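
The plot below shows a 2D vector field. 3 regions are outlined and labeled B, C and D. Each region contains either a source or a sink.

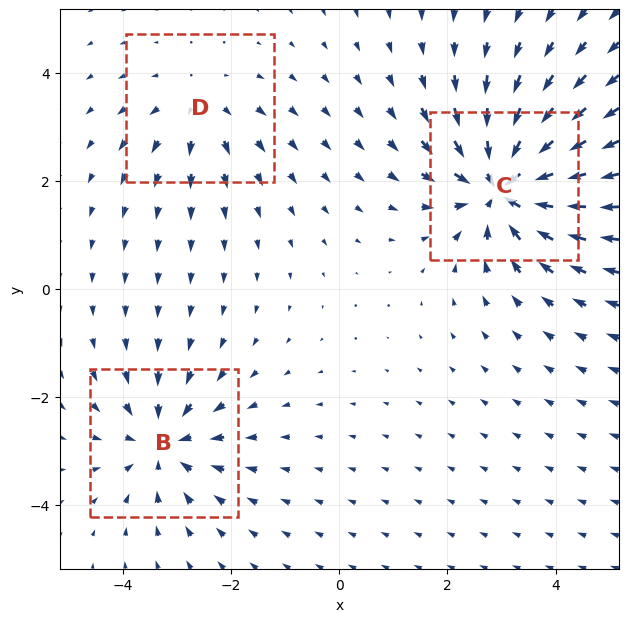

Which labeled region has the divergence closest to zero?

Divergence at each region's feature centre — B: about -3, C: about -5, D: about +2. Region D is closest to zero.

D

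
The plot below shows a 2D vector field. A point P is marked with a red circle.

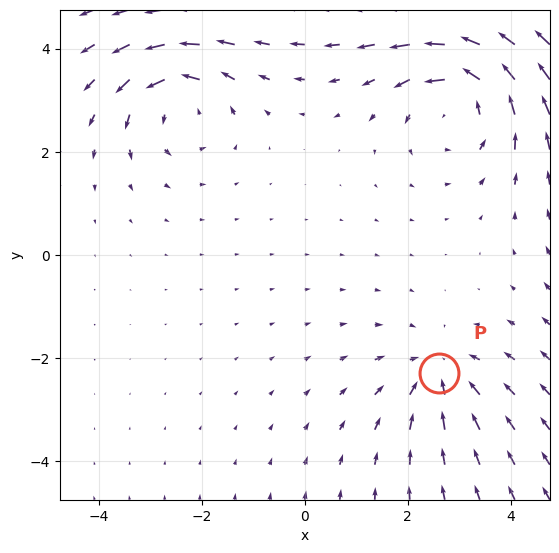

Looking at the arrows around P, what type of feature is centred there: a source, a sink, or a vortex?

sink

At P (2.6, -2.3) the arrows converge inward. Divergence about -3, curl ≈0 — negative divergence with near-zero curl is a sink.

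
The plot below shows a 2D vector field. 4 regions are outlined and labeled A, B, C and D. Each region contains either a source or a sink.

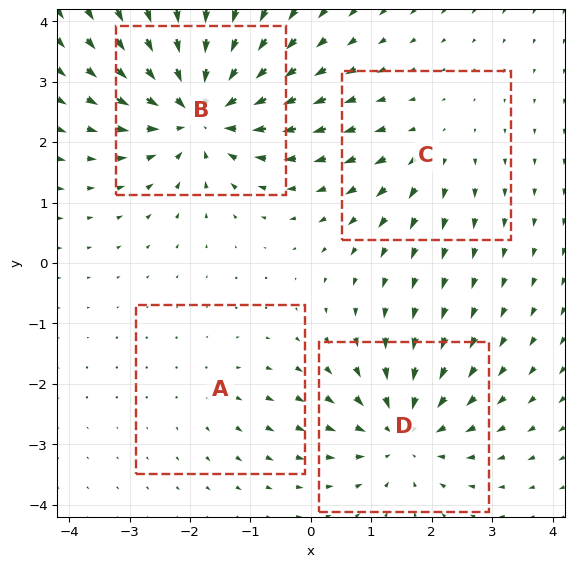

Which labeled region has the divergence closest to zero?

A

Divergence at each region's feature centre — A: about +2, B: about -7, C: about +3, D: about -5. Region A is closest to zero.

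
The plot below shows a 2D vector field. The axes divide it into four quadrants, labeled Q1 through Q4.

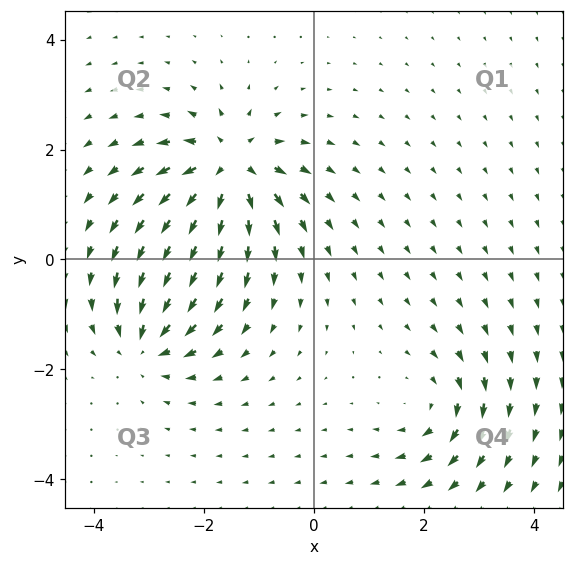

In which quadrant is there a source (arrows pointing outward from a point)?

The source sits at approximately (-1.5, 1.7), which lies in quadrant Q2. The divergence there is about +6, positive as expected for a source.

Q2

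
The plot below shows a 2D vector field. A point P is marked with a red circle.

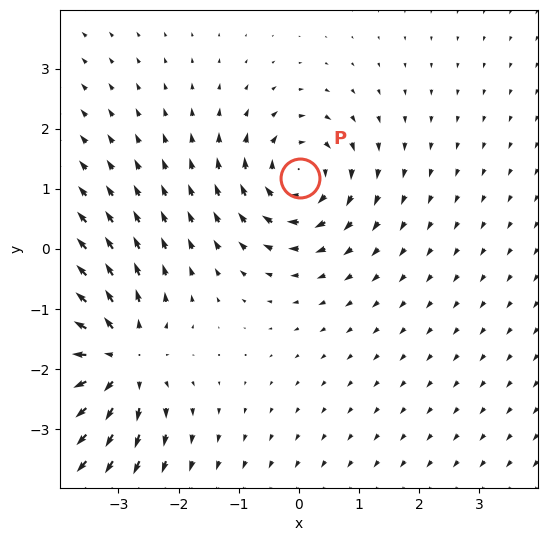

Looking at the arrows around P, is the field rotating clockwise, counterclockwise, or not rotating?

Near P at (0.0, 1.2) the arrows circulate clockwise. The curl (z-component) there is about -4; negative curl means clockwise rotation.

clockwise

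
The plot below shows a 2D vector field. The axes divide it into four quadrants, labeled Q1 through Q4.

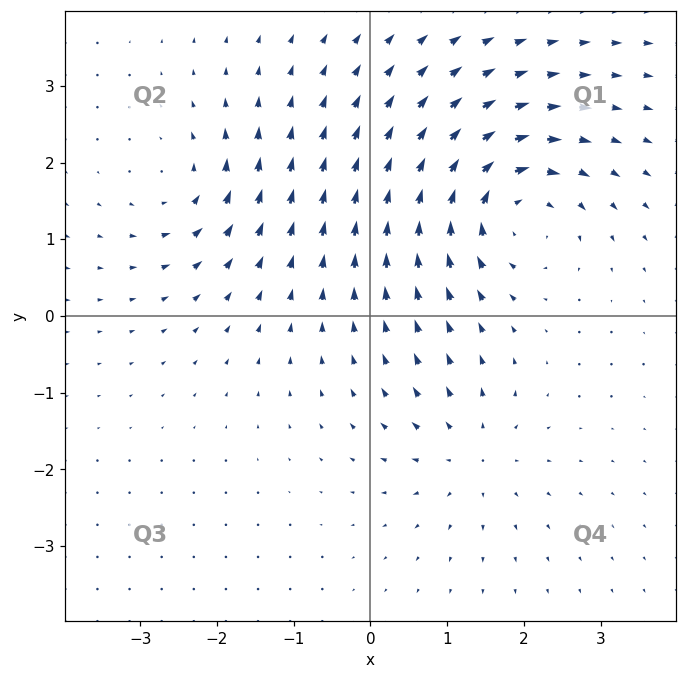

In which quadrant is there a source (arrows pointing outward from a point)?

Q4

The source sits at approximately (1.3, -1.8), which lies in quadrant Q4. The divergence there is about +4, positive as expected for a source.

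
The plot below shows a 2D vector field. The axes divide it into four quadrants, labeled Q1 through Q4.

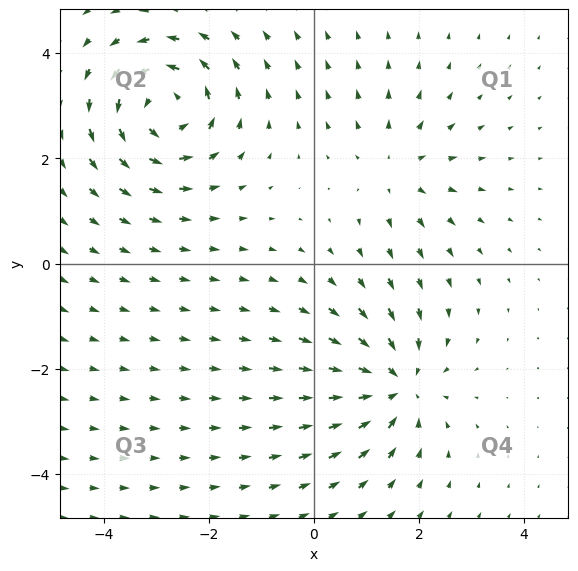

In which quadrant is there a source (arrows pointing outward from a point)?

Q1

The source sits at approximately (1.6, 1.8), which lies in quadrant Q1. The divergence there is about +3, positive as expected for a source.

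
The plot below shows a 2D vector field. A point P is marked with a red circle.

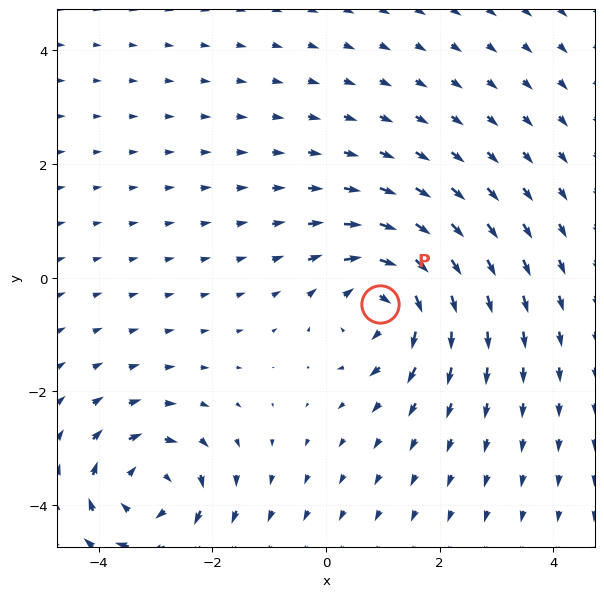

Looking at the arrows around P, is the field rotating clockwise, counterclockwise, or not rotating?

Near P at (0.9, -0.5) the arrows circulate clockwise. The curl (z-component) there is about -6; negative curl means clockwise rotation.

clockwise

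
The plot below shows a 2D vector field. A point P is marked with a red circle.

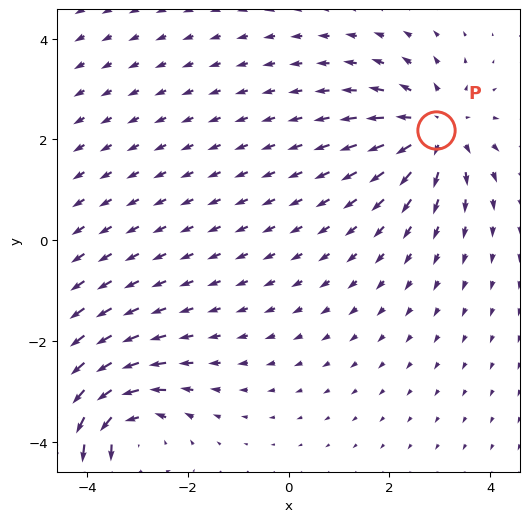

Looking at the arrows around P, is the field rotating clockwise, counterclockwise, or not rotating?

not rotating

Near P at (2.9, 2.2) the arrows show no circulation. The curl there is ≈0.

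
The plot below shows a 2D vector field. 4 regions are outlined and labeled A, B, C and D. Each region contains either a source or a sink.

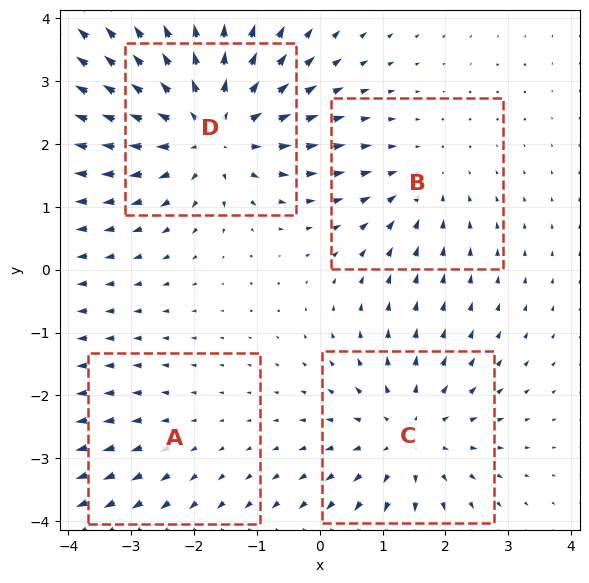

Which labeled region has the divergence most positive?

D

Divergence at each region's feature centre — A: about +2, B: about -3, C: about +4, D: about +6. Region D is most positive.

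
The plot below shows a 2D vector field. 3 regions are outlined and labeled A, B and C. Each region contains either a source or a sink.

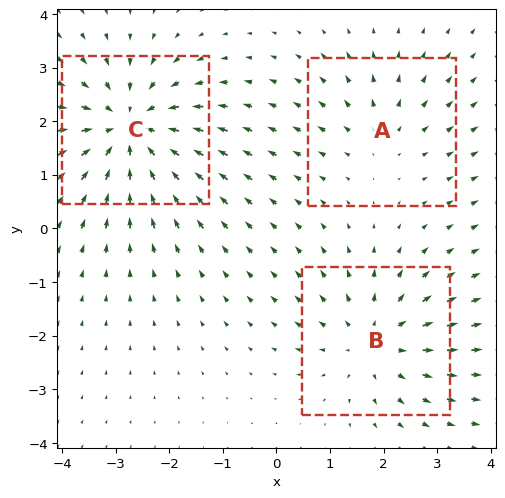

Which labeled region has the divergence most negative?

Divergence at each region's feature centre — A: about +2, B: about +3, C: about -5. Region C is most negative.

C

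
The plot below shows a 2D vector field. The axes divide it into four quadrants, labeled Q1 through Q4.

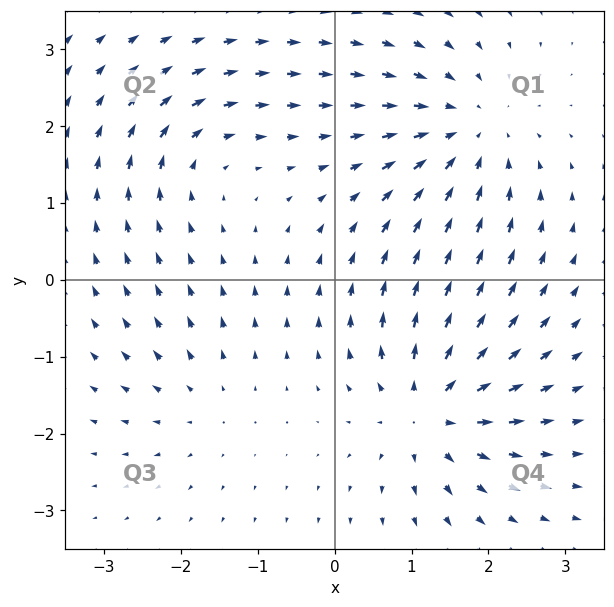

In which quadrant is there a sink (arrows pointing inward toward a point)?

Q1

The sink sits at approximately (1.7, 1.9), which lies in quadrant Q1. The divergence there is about -4, negative as expected for a sink.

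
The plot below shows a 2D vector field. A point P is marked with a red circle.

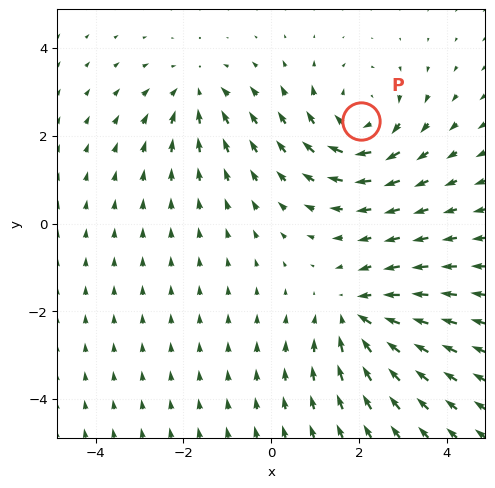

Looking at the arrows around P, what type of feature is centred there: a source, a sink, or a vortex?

At P (2.0, 2.3) the arrows circulate clockwise. Divergence ≈0, curl about -4 — near-zero divergence with nonzero curl is a vortex.

vortex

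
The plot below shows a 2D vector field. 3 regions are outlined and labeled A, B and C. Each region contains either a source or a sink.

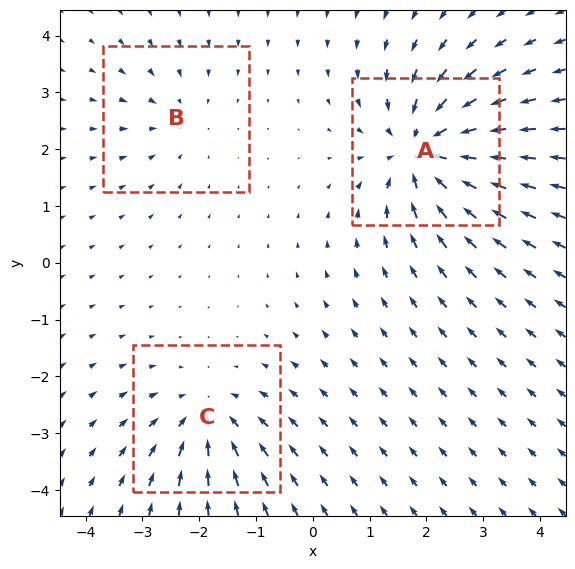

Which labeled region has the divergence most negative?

Divergence at each region's feature centre — A: about -6, B: about -2, C: about -4. Region A is most negative.

A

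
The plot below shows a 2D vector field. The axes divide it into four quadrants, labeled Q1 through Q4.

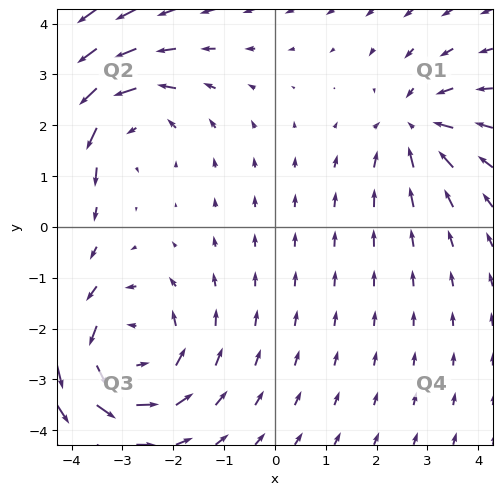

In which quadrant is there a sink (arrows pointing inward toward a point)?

The sink sits at approximately (2.8, 2.0), which lies in quadrant Q1. The divergence there is about -4, negative as expected for a sink.

Q1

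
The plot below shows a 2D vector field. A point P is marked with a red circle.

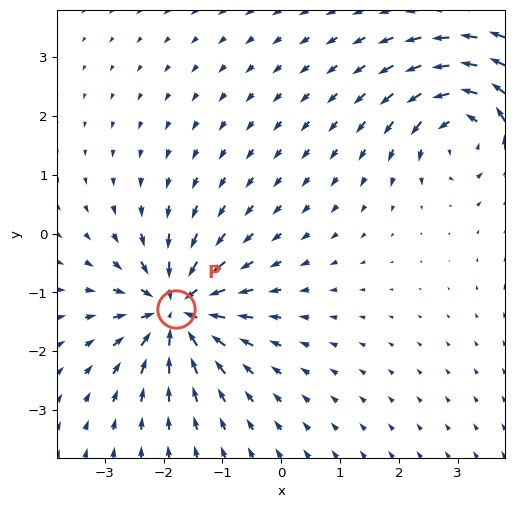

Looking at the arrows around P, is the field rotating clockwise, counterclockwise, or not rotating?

Near P at (-1.8, -1.3) the arrows show no circulation. The curl there is ≈0.

not rotating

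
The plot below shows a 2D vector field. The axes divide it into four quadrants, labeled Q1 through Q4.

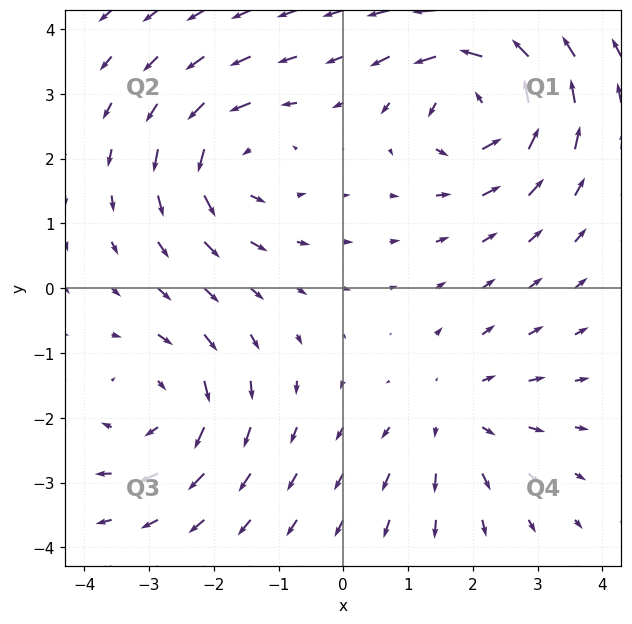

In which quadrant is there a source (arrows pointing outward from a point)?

Q4

The source sits at approximately (1.7, -2.0), which lies in quadrant Q4. The divergence there is about +2, positive as expected for a source.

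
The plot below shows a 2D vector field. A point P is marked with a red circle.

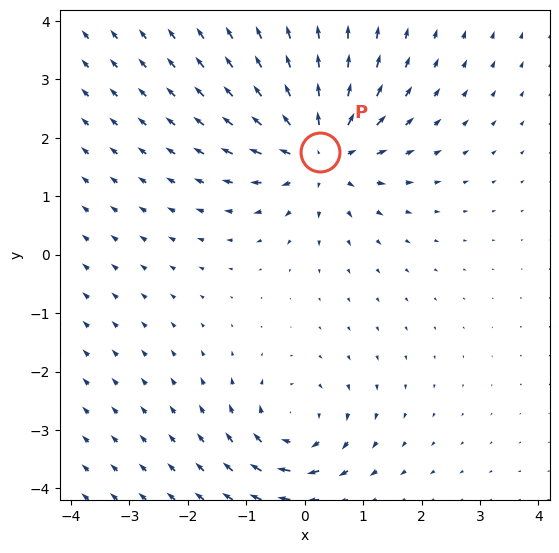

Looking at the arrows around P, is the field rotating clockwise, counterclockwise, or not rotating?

not rotating

Near P at (0.3, 1.8) the arrows show no circulation. The curl there is ≈0.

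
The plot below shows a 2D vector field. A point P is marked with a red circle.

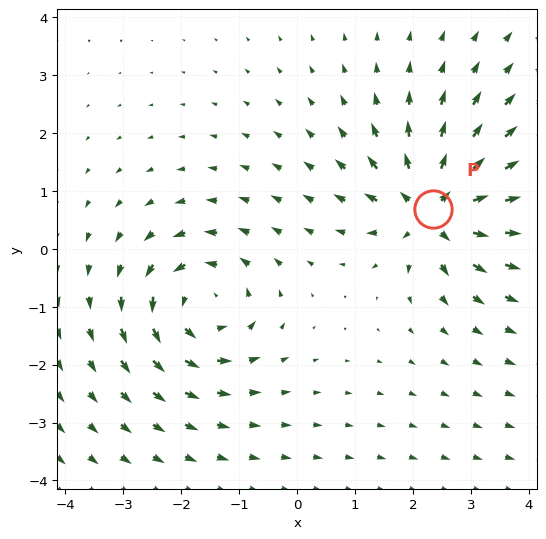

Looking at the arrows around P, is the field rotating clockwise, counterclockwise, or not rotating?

Near P at (2.3, 0.7) the arrows show no circulation. The curl there is ≈0.

not rotating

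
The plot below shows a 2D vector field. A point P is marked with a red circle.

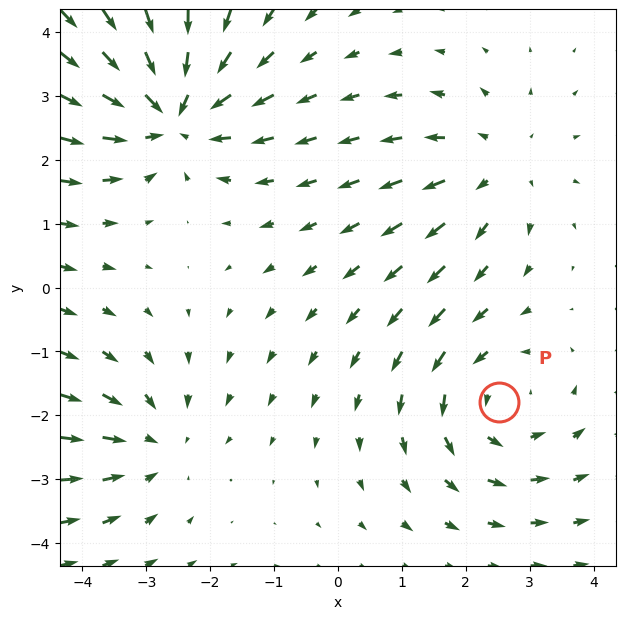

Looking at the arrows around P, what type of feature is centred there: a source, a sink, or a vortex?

vortex

At P (2.5, -1.8) the arrows circulate counterclockwise. Divergence ≈0, curl about +3 — near-zero divergence with nonzero curl is a vortex.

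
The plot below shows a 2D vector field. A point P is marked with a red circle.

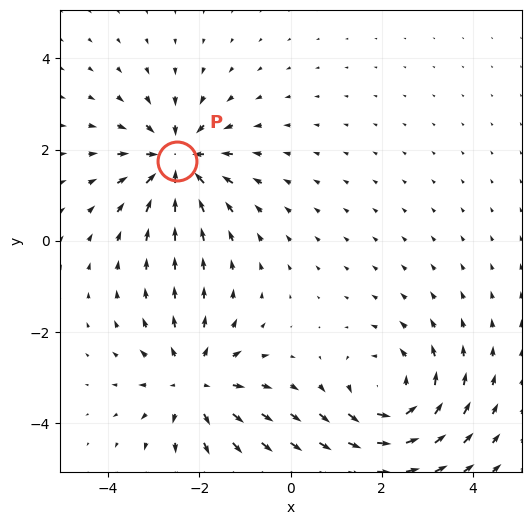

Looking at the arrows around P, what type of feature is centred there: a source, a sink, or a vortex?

sink

At P (-2.5, 1.8) the arrows converge inward. Divergence about -6, curl ≈0 — negative divergence with near-zero curl is a sink.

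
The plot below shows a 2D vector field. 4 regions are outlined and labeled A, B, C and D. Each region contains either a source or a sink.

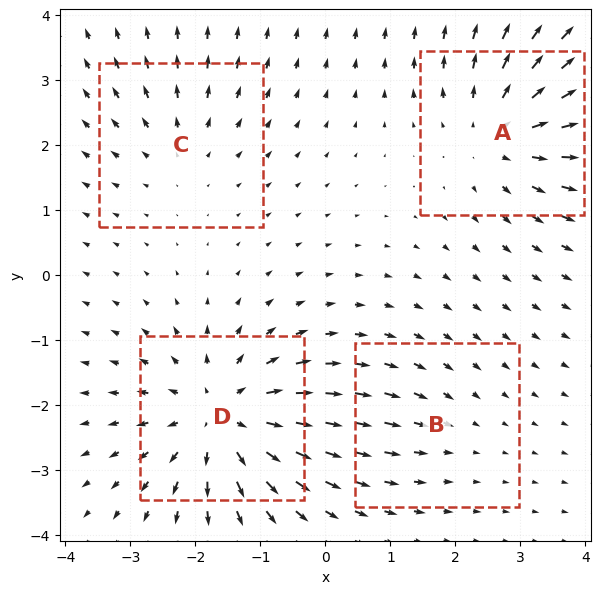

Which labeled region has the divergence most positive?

D

Divergence at each region's feature centre — A: about +5, B: about -2, C: about +3, D: about +6. Region D is most positive.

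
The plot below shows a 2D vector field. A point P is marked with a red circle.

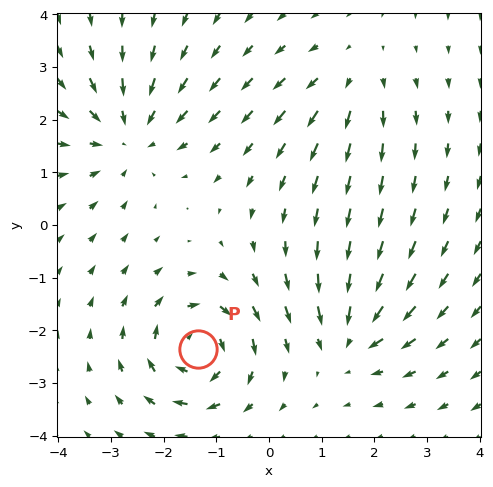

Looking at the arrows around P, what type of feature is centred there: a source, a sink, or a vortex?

At P (-1.4, -2.4) the arrows circulate clockwise. Divergence ≈0, curl about -6 — near-zero divergence with nonzero curl is a vortex.

vortex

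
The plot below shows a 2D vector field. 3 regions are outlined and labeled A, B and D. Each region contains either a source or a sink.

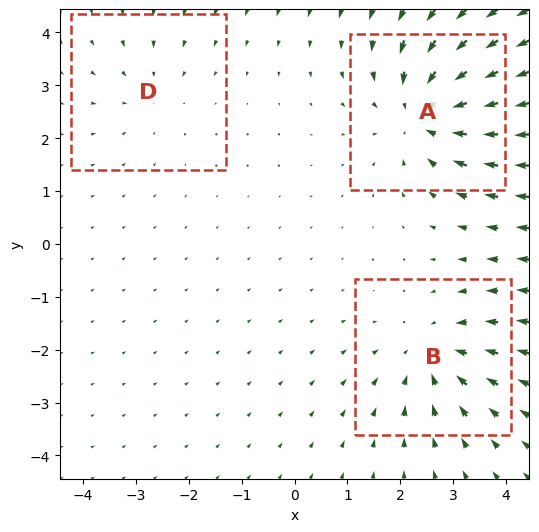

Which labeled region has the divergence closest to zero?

D

Divergence at each region's feature centre — A: about -4, B: about -3, D: about -2. Region D is closest to zero.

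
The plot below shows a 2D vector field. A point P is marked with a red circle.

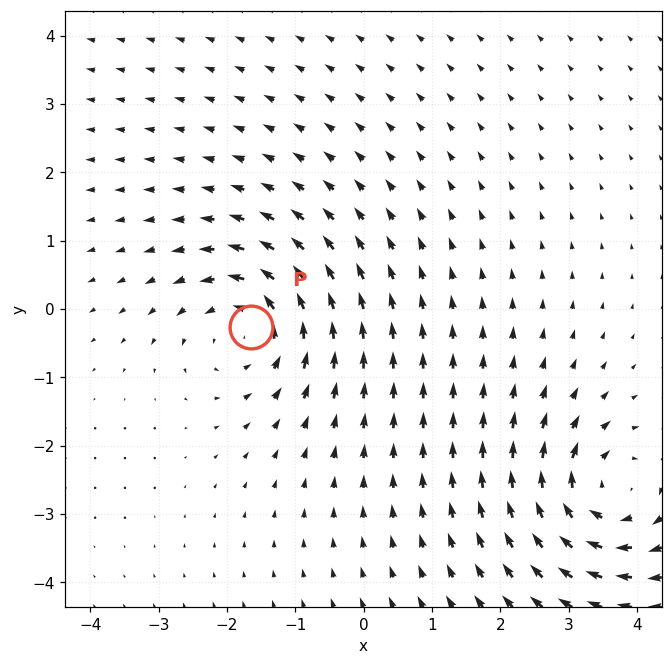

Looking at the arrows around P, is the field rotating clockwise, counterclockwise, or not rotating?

counterclockwise

Near P at (-1.6, -0.3) the arrows circulate counterclockwise. The curl (z-component) there is about +3; positive curl means counterclockwise rotation.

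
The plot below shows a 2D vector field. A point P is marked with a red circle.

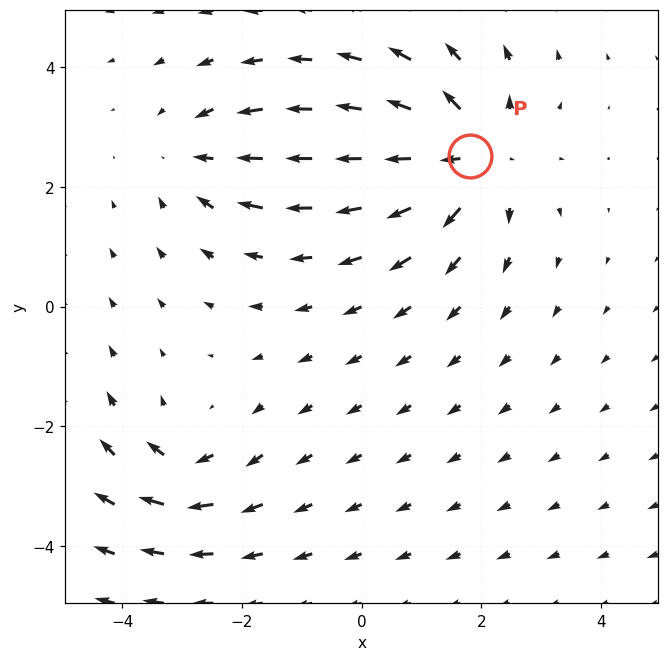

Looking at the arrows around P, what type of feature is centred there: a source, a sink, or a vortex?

source

At P (1.8, 2.5) the arrows spread outward. Divergence about +4, curl ≈0 — positive divergence with near-zero curl is a source.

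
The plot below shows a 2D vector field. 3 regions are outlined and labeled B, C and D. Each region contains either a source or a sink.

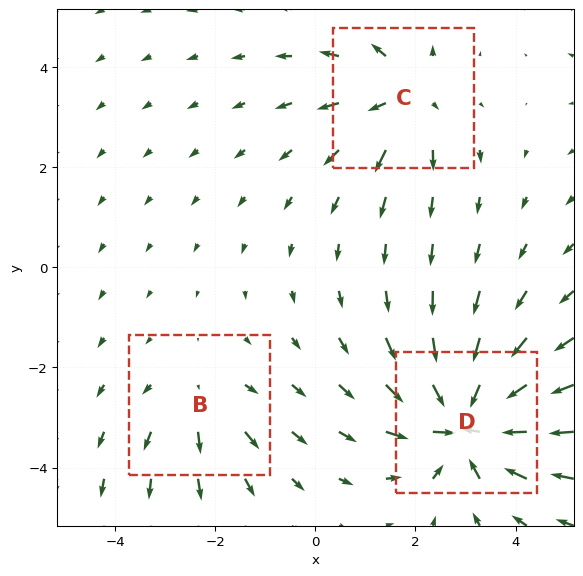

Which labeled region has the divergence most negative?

Divergence at each region's feature centre — B: about +2, C: about +3, D: about -5. Region D is most negative.

D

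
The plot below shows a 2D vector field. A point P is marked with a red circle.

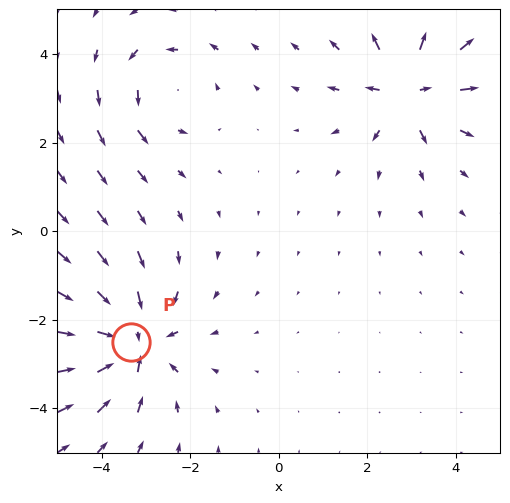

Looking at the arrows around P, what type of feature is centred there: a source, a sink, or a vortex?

sink

At P (-3.3, -2.5) the arrows converge inward. Divergence about -4, curl ≈0 — negative divergence with near-zero curl is a sink.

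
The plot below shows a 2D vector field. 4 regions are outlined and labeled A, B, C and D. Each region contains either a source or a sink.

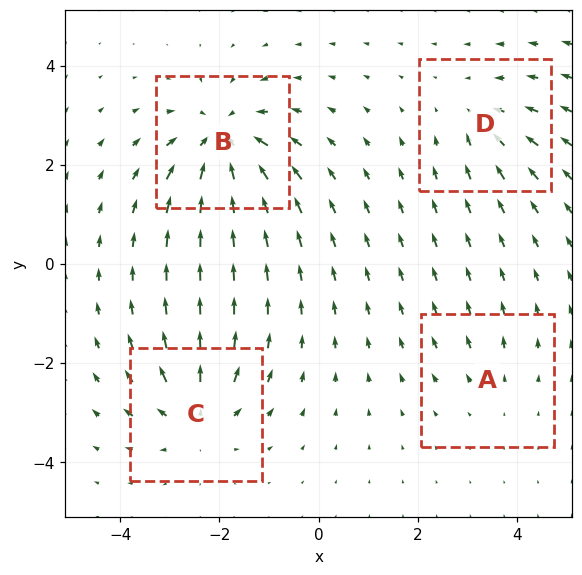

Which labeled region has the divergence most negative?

Divergence at each region's feature centre — A: about +2, B: about -7, C: about +5, D: about -4. Region B is most negative.

B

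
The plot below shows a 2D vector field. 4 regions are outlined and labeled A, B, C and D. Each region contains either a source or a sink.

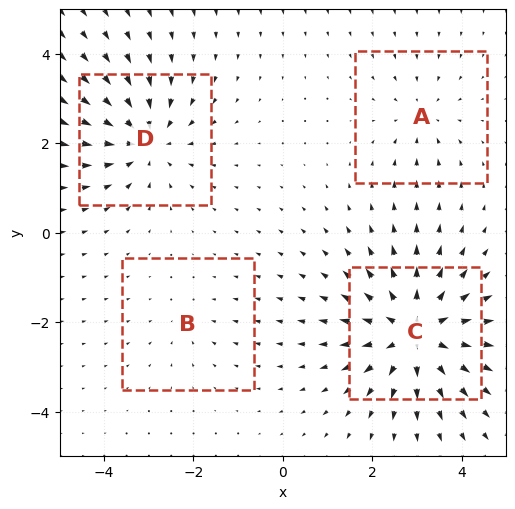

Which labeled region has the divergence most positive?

C

Divergence at each region's feature centre — A: about -3, B: about -2, C: about +7, D: about -5. Region C is most positive.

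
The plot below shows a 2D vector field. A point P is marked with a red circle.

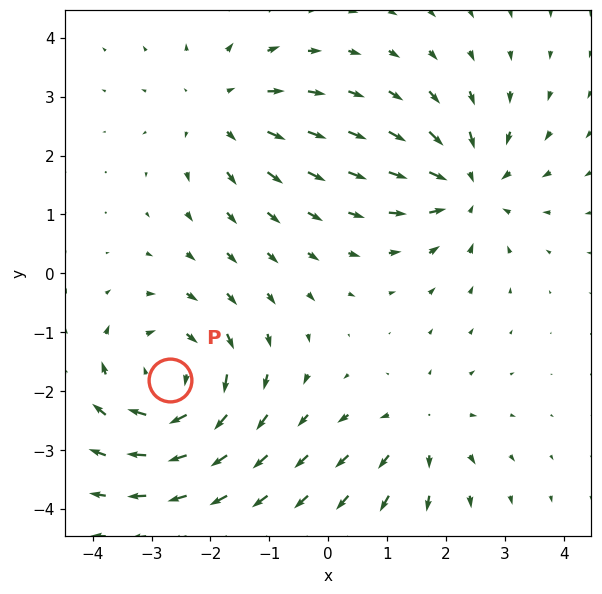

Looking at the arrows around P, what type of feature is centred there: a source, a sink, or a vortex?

vortex

At P (-2.7, -1.8) the arrows circulate clockwise. Divergence ≈0, curl about -5 — near-zero divergence with nonzero curl is a vortex.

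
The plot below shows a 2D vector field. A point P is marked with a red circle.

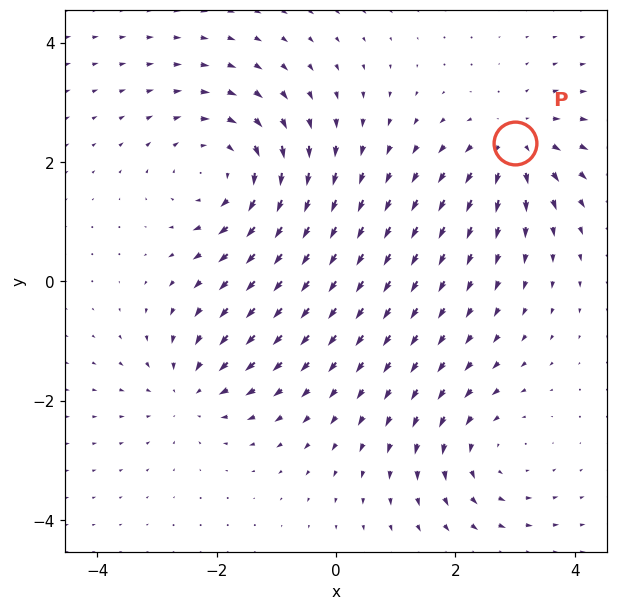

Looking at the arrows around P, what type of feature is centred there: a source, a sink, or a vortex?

source

At P (3.0, 2.3) the arrows spread outward. Divergence about +4, curl ≈0 — positive divergence with near-zero curl is a source.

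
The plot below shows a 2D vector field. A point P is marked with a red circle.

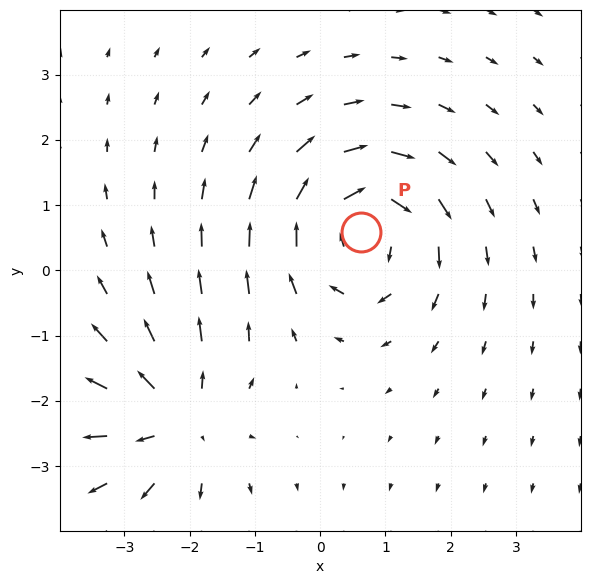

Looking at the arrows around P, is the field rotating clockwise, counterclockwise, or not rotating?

clockwise

Near P at (0.6, 0.6) the arrows circulate clockwise. The curl (z-component) there is about -5; negative curl means clockwise rotation.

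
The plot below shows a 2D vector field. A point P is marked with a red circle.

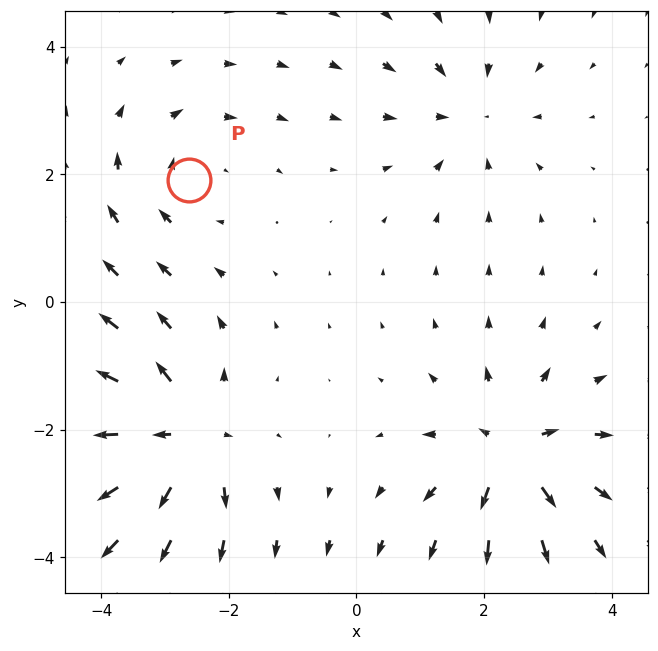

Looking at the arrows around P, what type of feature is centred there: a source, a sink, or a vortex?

At P (-2.6, 1.9) the arrows circulate clockwise. Divergence ≈0, curl about -3 — near-zero divergence with nonzero curl is a vortex.

vortex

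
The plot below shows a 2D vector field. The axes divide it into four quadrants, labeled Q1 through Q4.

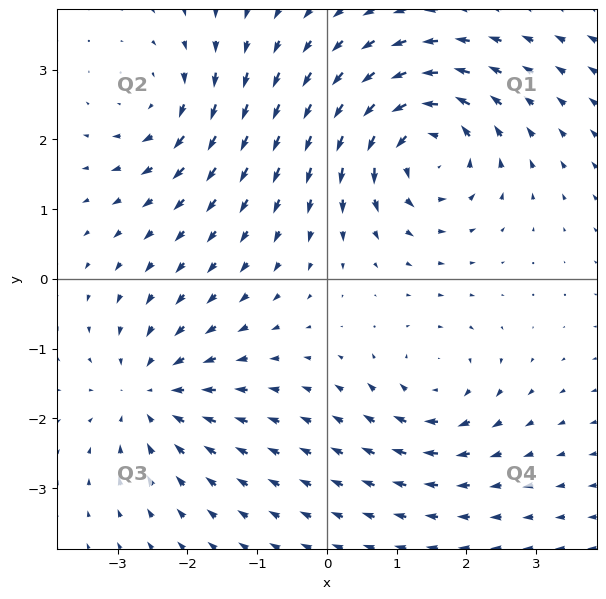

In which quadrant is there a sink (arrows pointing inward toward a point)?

The sink sits at approximately (-2.5, -1.6), which lies in quadrant Q3. The divergence there is about -4, negative as expected for a sink.

Q3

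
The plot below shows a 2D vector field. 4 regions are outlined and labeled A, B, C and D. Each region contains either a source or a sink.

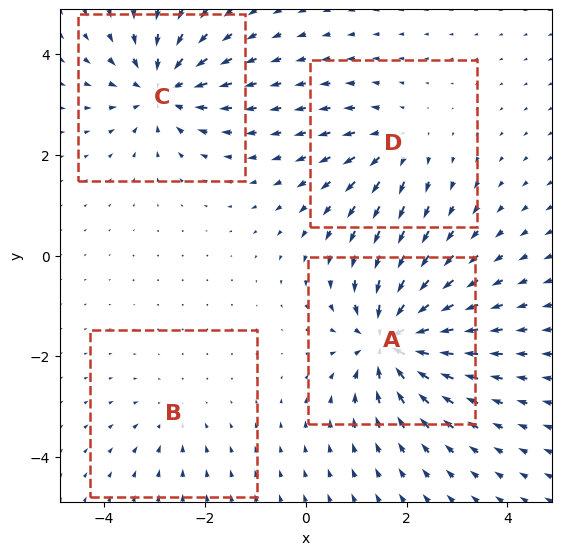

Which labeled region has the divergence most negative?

Divergence at each region's feature centre — A: about -8, B: about -2, C: about -6, D: about +4. Region A is most negative.

A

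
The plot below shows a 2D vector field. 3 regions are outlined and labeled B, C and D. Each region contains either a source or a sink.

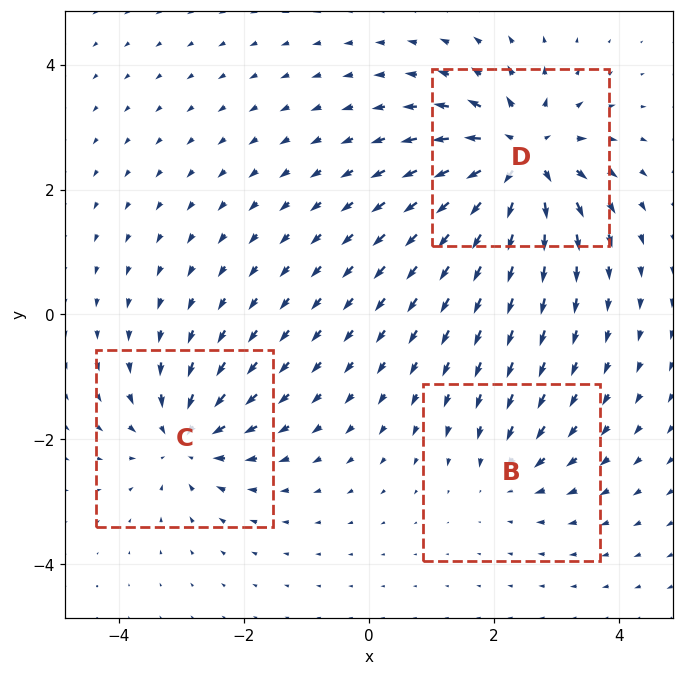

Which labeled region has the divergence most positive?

Divergence at each region's feature centre — B: about -2, C: about -4, D: about +6. Region D is most positive.

D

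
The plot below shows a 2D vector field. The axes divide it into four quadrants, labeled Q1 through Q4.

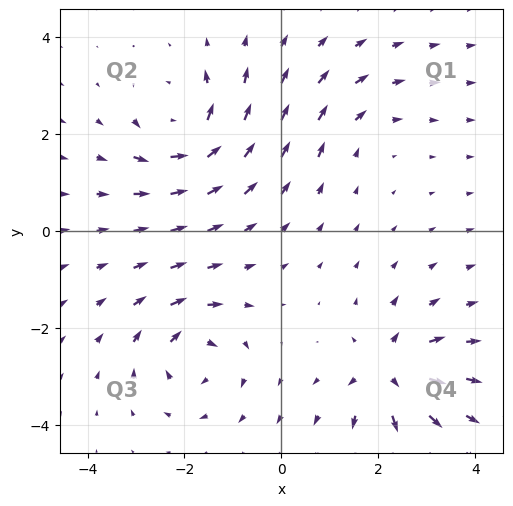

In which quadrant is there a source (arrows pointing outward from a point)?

Q4

The source sits at approximately (2.2, -2.9), which lies in quadrant Q4. The divergence there is about +6, positive as expected for a source.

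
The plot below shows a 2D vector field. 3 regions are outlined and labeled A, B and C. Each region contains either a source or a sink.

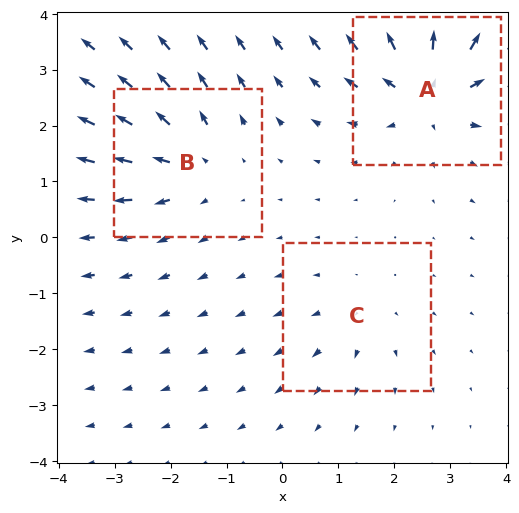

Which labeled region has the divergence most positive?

Divergence at each region's feature centre — A: about +5, B: about +3, C: about +2. Region A is most positive.

A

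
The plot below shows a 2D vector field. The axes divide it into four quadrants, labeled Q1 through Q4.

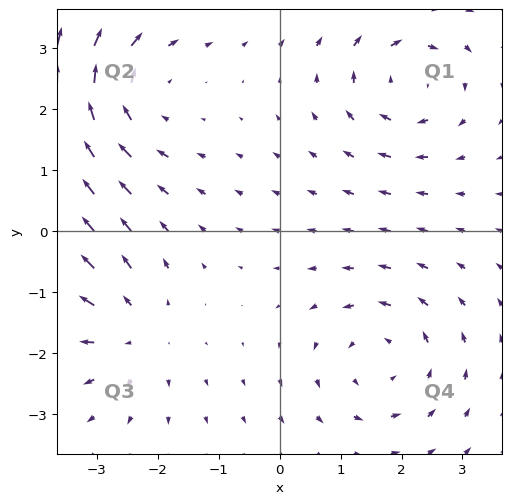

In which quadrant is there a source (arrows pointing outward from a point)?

Q3

The source sits at approximately (-2.4, -1.6), which lies in quadrant Q3. The divergence there is about +4, positive as expected for a source.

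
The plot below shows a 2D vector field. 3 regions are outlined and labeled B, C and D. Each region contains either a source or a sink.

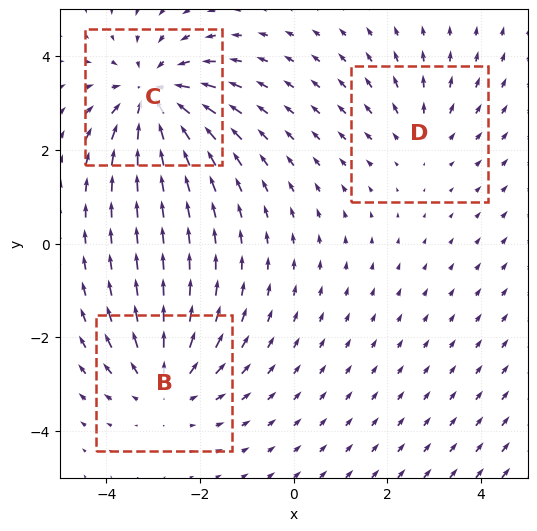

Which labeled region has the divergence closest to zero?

Divergence at each region's feature centre — B: about +3, C: about -4, D: about +2. Region D is closest to zero.

D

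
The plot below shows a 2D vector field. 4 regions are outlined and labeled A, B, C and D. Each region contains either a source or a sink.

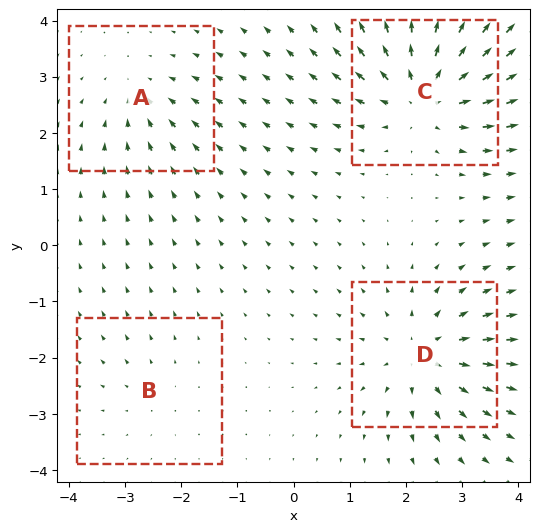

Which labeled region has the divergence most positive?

Divergence at each region's feature centre — A: about -3, B: about +2, C: about +7, D: about +5. Region C is most positive.

C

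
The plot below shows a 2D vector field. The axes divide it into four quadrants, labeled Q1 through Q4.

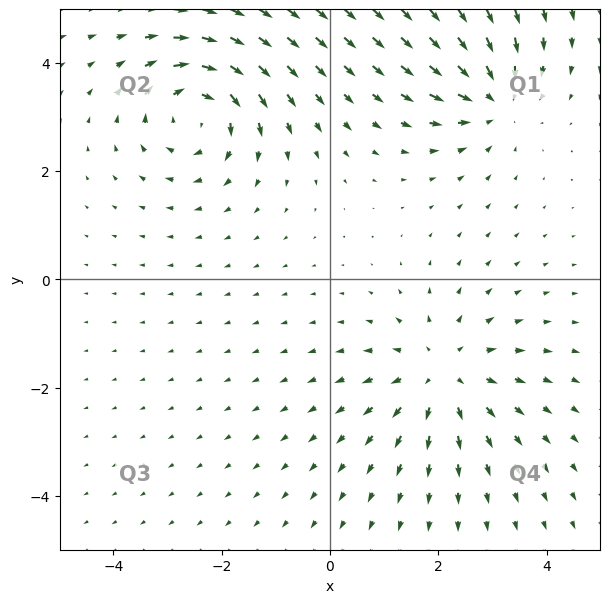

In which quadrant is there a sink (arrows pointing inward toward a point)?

The sink sits at approximately (3.0, 3.3), which lies in quadrant Q1. The divergence there is about -4, negative as expected for a sink.

Q1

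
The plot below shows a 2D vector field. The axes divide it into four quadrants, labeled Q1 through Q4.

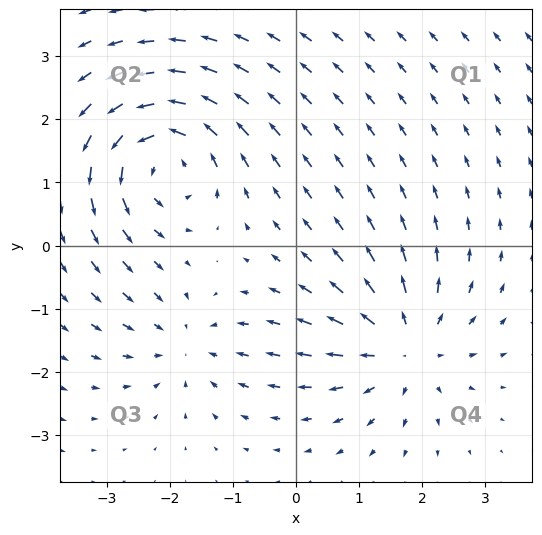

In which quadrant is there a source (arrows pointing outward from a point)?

The source sits at approximately (1.7, -1.6), which lies in quadrant Q4. The divergence there is about +4, positive as expected for a source.

Q4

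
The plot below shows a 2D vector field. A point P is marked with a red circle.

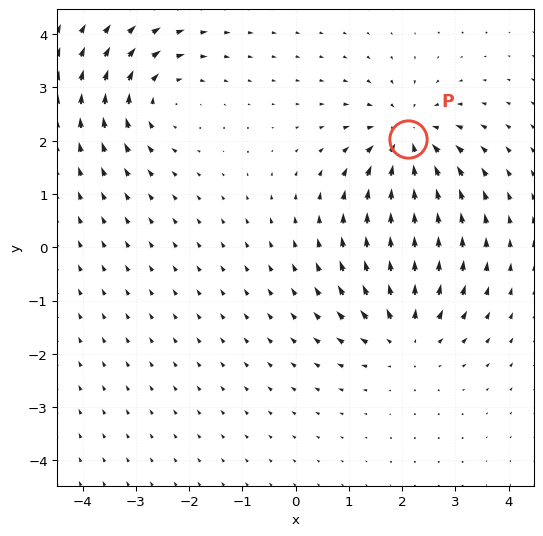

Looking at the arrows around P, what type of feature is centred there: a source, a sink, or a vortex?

sink

At P (2.1, 2.0) the arrows converge inward. Divergence about -5, curl ≈0 — negative divergence with near-zero curl is a sink.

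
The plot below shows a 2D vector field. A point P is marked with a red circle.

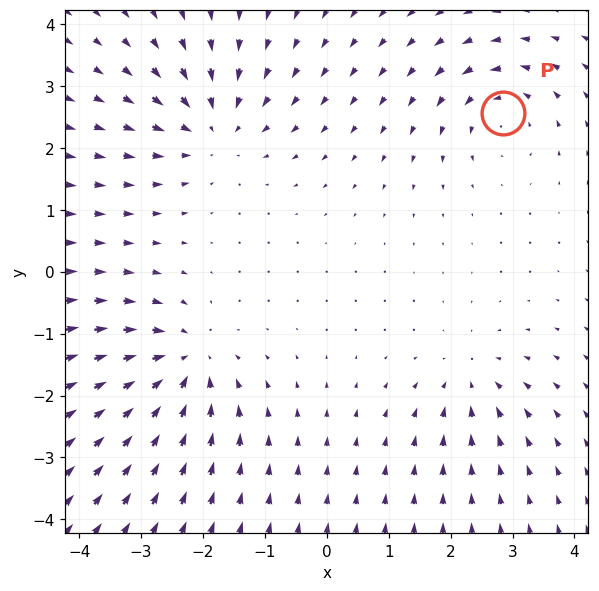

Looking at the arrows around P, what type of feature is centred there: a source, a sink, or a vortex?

vortex

At P (2.8, 2.6) the arrows circulate counterclockwise. Divergence ≈0, curl about +4 — near-zero divergence with nonzero curl is a vortex.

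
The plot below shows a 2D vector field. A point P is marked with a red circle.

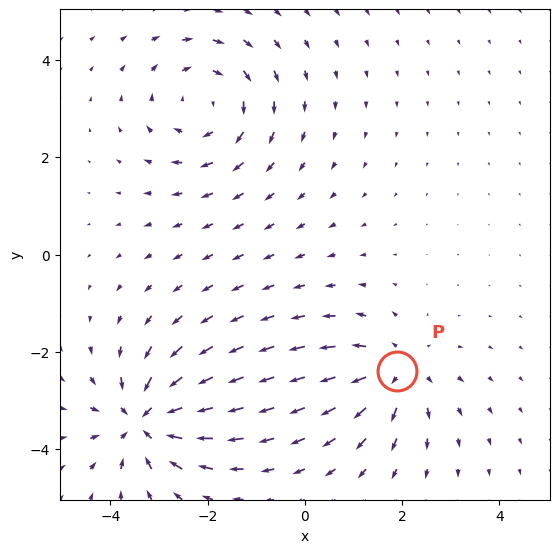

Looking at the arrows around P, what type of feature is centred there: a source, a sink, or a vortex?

At P (1.9, -2.4) the arrows spread outward. Divergence about +4, curl ≈0 — positive divergence with near-zero curl is a source.

source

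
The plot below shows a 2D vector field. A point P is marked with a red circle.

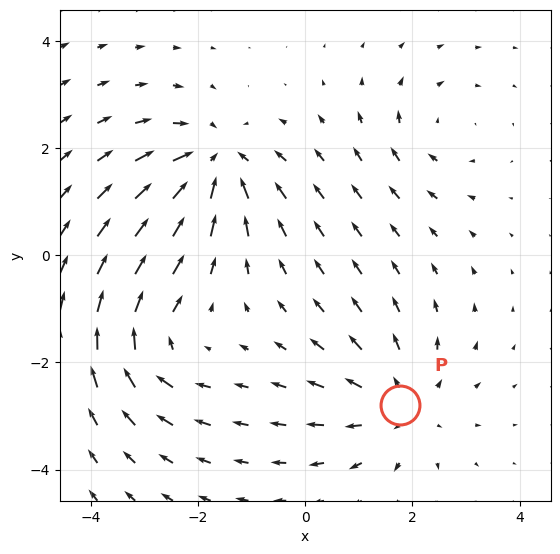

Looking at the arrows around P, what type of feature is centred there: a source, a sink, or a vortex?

source

At P (1.8, -2.8) the arrows spread outward. Divergence about +4, curl ≈0 — positive divergence with near-zero curl is a source.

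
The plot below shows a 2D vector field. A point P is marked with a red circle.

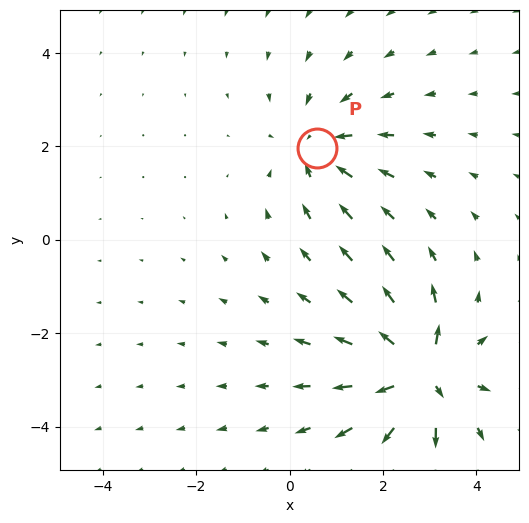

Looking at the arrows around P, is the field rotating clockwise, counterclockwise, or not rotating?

not rotating

Near P at (0.6, 2.0) the arrows show no circulation. The curl there is ≈0.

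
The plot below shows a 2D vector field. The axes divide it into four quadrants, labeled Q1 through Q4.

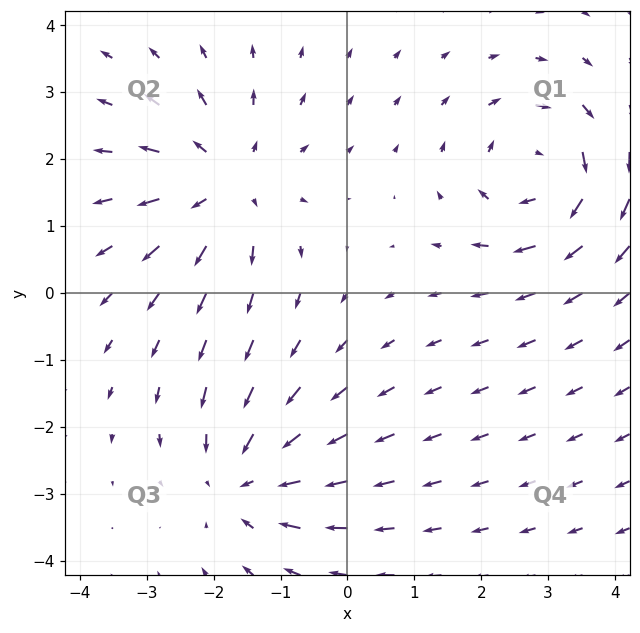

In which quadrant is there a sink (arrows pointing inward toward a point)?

The sink sits at approximately (-1.5, -2.8), which lies in quadrant Q3. The divergence there is about -4, negative as expected for a sink.

Q3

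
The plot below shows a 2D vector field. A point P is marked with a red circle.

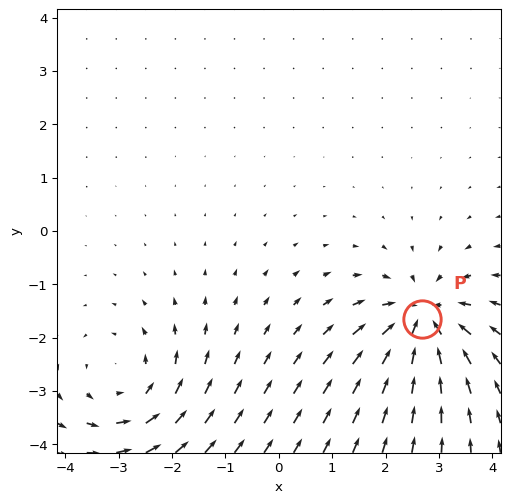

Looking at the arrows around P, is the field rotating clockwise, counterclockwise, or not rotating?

not rotating

Near P at (2.7, -1.7) the arrows show no circulation. The curl there is ≈0.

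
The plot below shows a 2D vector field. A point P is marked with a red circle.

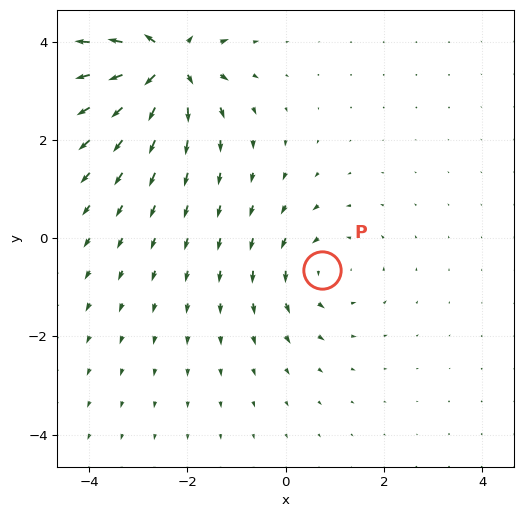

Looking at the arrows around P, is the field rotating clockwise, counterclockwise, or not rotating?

counterclockwise

Near P at (0.7, -0.7) the arrows circulate counterclockwise. The curl (z-component) there is about +2; positive curl means counterclockwise rotation.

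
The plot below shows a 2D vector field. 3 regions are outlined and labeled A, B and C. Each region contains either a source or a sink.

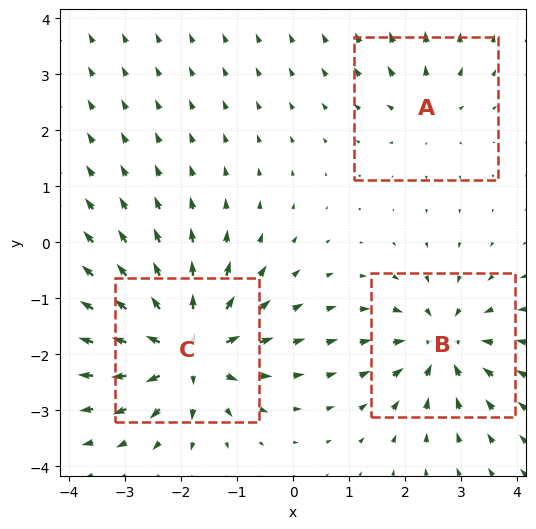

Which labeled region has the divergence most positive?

Divergence at each region's feature centre — A: about +2, B: about -4, C: about +6. Region C is most positive.

C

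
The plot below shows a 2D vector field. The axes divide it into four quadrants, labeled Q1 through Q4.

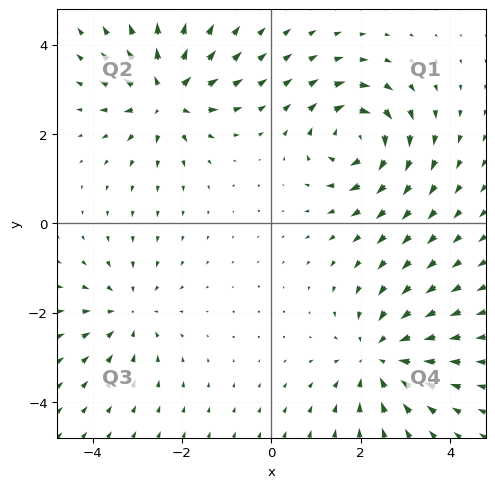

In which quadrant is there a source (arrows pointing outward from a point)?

Q2

The source sits at approximately (-2.4, 2.9), which lies in quadrant Q2. The divergence there is about +6, positive as expected for a source.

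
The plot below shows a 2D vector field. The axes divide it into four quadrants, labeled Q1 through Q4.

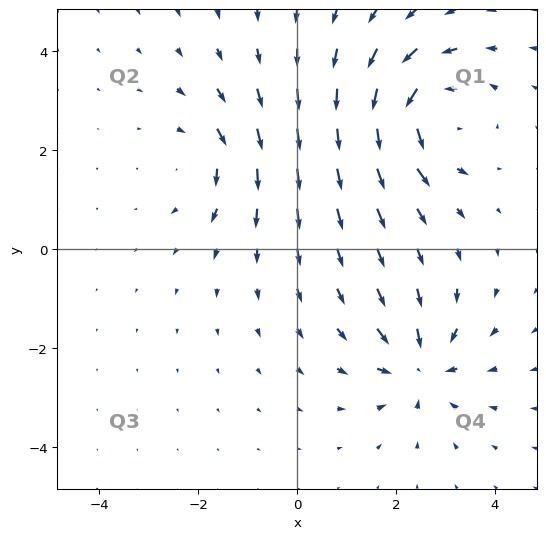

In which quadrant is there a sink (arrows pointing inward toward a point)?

Q4

The sink sits at approximately (2.5, -2.4), which lies in quadrant Q4. The divergence there is about -4, negative as expected for a sink.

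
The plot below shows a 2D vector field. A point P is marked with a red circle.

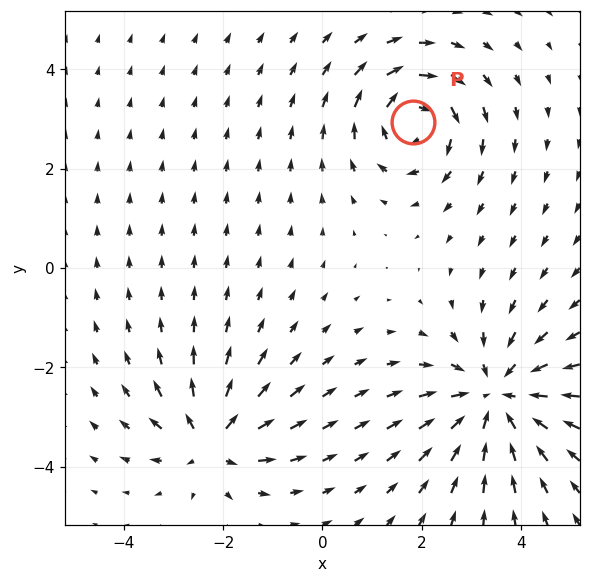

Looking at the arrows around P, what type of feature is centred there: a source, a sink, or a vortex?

vortex

At P (1.8, 2.9) the arrows circulate clockwise. Divergence ≈0, curl about -4 — near-zero divergence with nonzero curl is a vortex.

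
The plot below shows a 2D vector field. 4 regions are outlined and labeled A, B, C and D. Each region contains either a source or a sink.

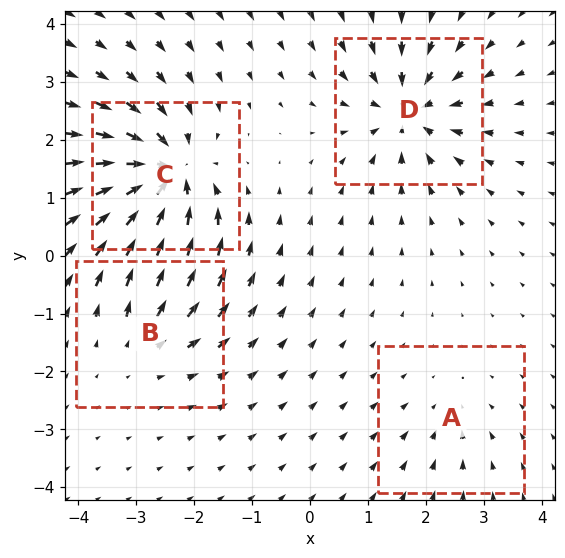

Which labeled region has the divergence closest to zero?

A

Divergence at each region's feature centre — A: about -3, B: about +4, C: about -9, D: about -7. Region A is closest to zero.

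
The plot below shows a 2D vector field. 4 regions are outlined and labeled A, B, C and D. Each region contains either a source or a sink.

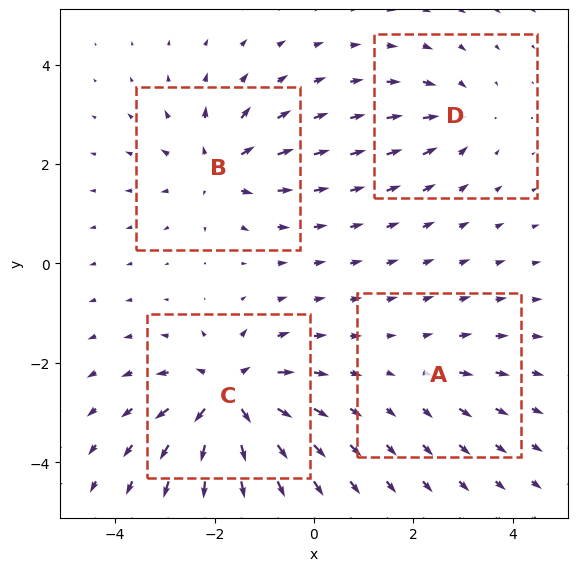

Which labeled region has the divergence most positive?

Divergence at each region's feature centre — A: about +3, B: about +6, C: about +9, D: about -4. Region C is most positive.

C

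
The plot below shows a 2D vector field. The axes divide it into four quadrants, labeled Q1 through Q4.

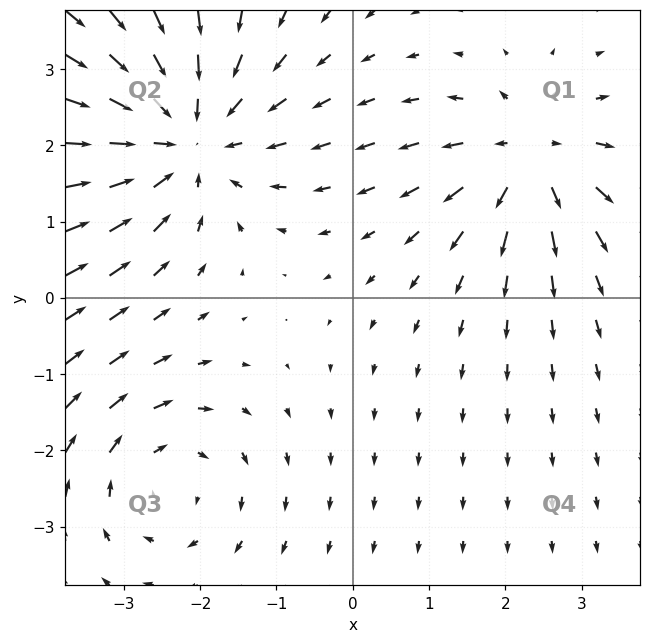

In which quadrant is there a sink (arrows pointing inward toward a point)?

The sink sits at approximately (-2.2, 2.1), which lies in quadrant Q2. The divergence there is about -4, negative as expected for a sink.

Q2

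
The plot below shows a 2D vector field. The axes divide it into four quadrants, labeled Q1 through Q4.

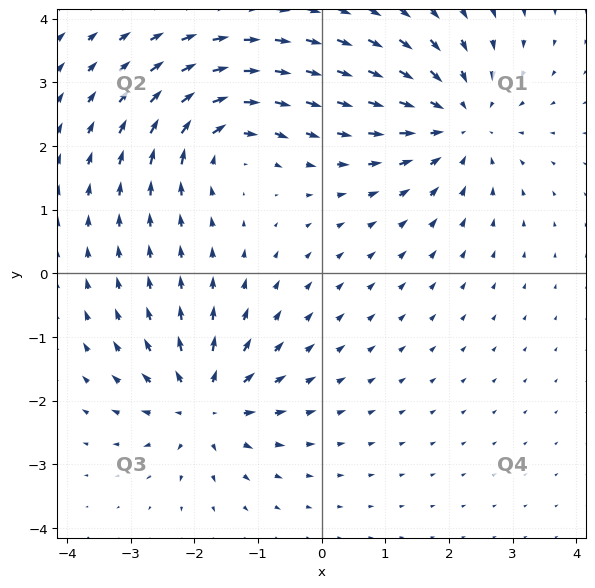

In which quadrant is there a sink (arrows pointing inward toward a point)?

Q1

The sink sits at approximately (2.2, 2.4), which lies in quadrant Q1. The divergence there is about -4, negative as expected for a sink.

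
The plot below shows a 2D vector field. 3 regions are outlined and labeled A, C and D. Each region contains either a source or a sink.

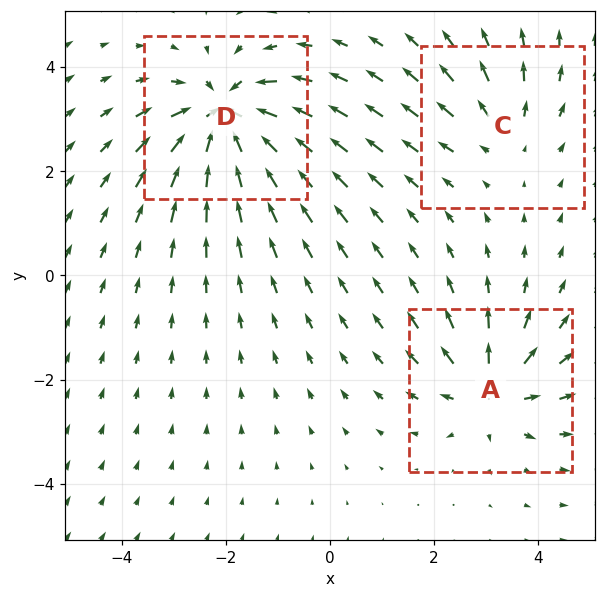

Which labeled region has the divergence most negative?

D

Divergence at each region's feature centre — A: about +4, C: about +2, D: about -6. Region D is most negative.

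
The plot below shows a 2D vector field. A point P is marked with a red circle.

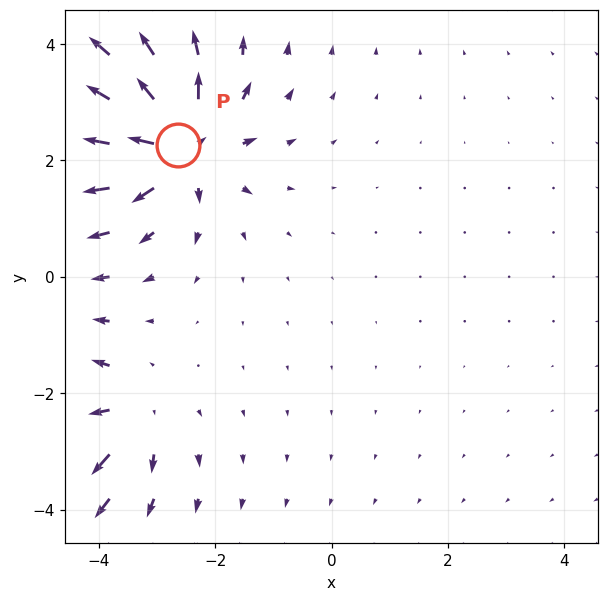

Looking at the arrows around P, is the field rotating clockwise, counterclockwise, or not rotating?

not rotating

Near P at (-2.6, 2.3) the arrows show no circulation. The curl there is ≈0.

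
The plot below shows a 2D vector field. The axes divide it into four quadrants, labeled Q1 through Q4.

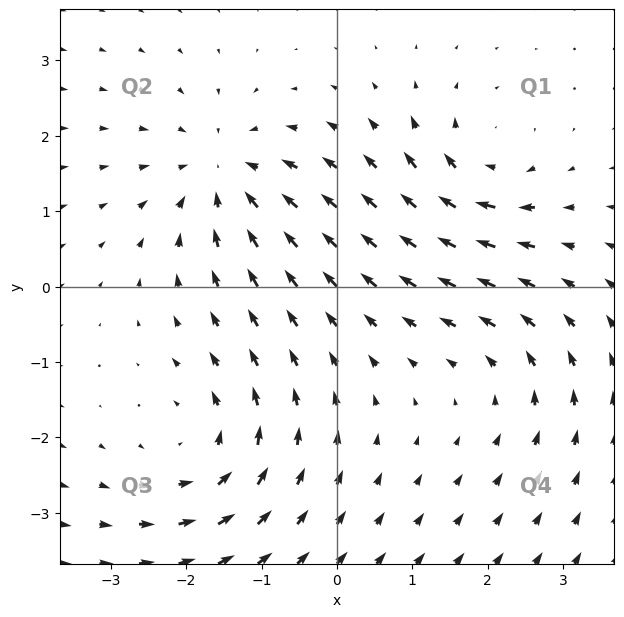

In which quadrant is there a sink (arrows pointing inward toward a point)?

The sink sits at approximately (-1.5, 1.5), which lies in quadrant Q2. The divergence there is about -5, negative as expected for a sink.

Q2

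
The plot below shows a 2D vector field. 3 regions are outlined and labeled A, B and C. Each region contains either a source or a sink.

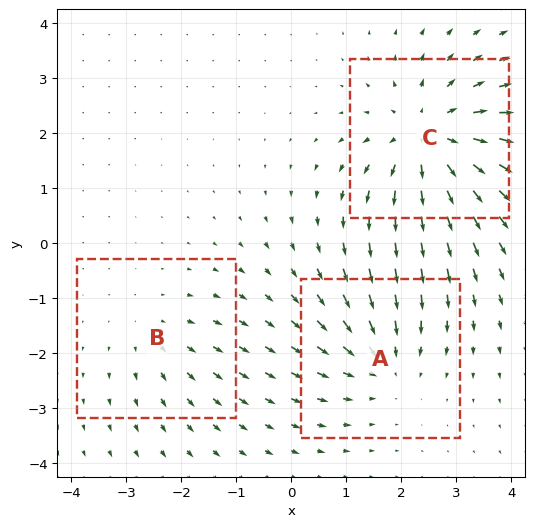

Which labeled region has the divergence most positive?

C

Divergence at each region's feature centre — A: about -3, B: about +2, C: about +5. Region C is most positive.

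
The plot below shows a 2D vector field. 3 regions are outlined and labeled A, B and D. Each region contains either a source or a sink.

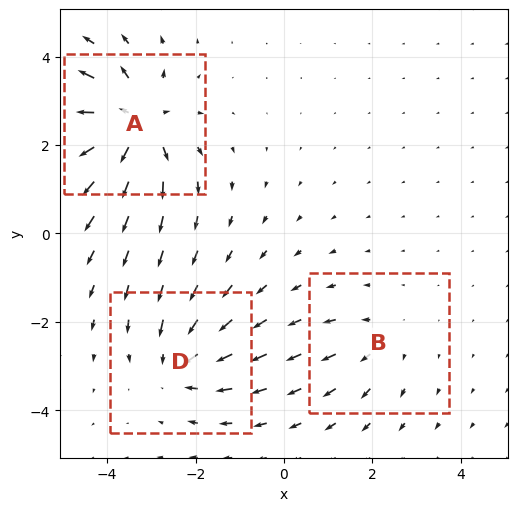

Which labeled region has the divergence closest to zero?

Divergence at each region's feature centre — A: about +5, B: about +2, D: about -3. Region B is closest to zero.

B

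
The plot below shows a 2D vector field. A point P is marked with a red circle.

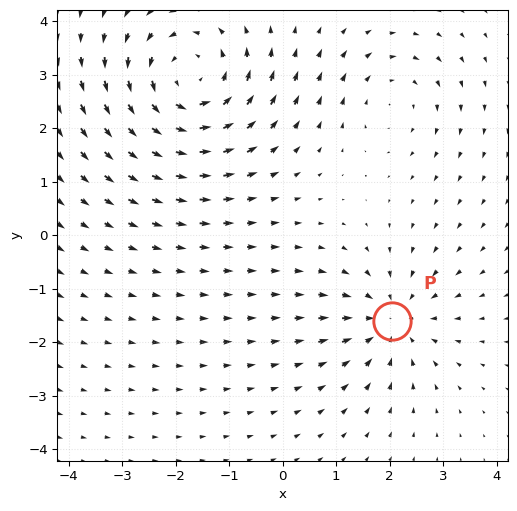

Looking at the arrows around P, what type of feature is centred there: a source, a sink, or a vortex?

At P (2.0, -1.6) the arrows converge inward. Divergence about -3, curl ≈0 — negative divergence with near-zero curl is a sink.

sink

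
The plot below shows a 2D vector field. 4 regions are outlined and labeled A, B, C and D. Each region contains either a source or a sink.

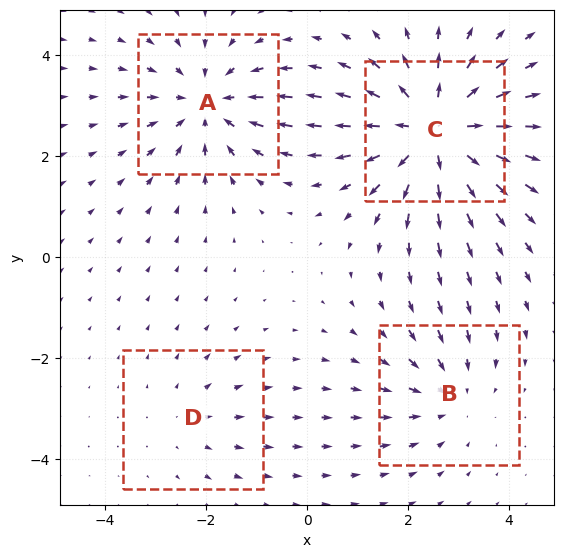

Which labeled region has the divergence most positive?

C

Divergence at each region's feature centre — A: about -4, B: about -3, C: about +6, D: about +2. Region C is most positive.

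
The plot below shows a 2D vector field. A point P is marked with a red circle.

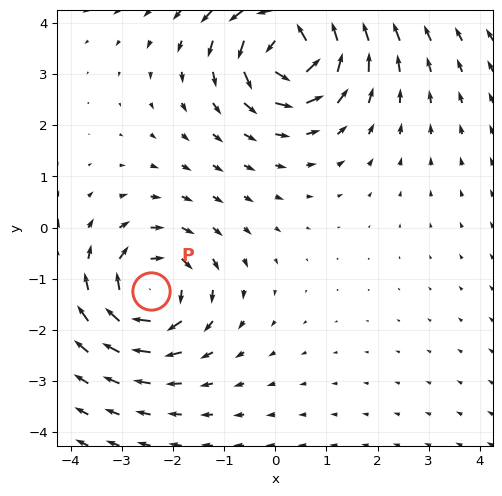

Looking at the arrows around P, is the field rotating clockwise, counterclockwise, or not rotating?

clockwise

Near P at (-2.4, -1.2) the arrows circulate clockwise. The curl (z-component) there is about -4; negative curl means clockwise rotation.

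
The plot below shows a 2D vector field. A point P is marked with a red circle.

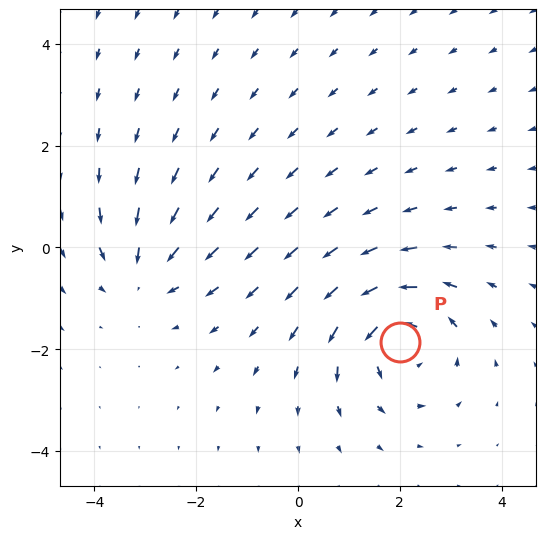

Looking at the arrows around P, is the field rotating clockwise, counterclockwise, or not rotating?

Near P at (2.0, -1.9) the arrows circulate counterclockwise. The curl (z-component) there is about +5; positive curl means counterclockwise rotation.

counterclockwise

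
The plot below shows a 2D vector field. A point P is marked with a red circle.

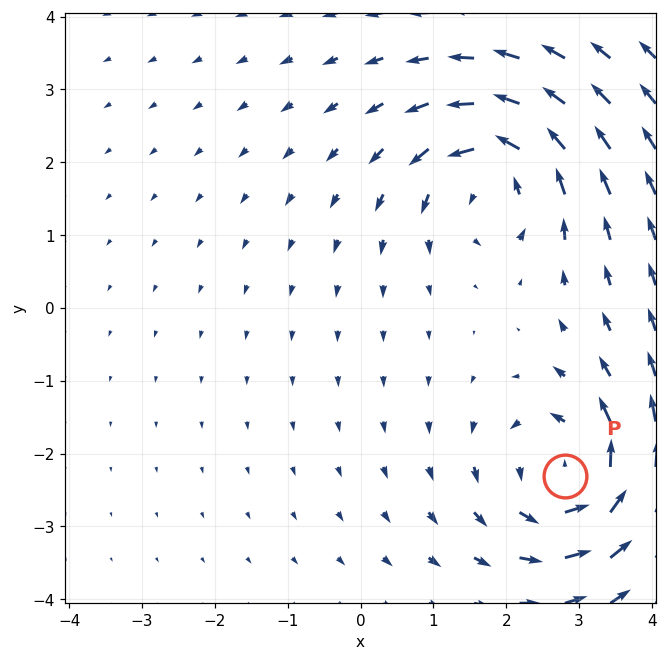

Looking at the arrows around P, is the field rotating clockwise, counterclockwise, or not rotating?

Near P at (2.8, -2.3) the arrows circulate counterclockwise. The curl (z-component) there is about +5; positive curl means counterclockwise rotation.

counterclockwise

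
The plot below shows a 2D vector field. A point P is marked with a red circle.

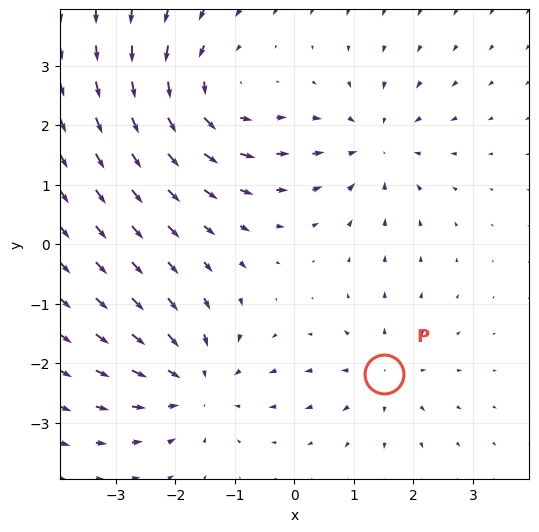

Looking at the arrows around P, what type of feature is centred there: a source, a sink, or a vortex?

At P (1.5, -2.2) the arrows spread outward. Divergence about +4, curl ≈0 — positive divergence with near-zero curl is a source.

source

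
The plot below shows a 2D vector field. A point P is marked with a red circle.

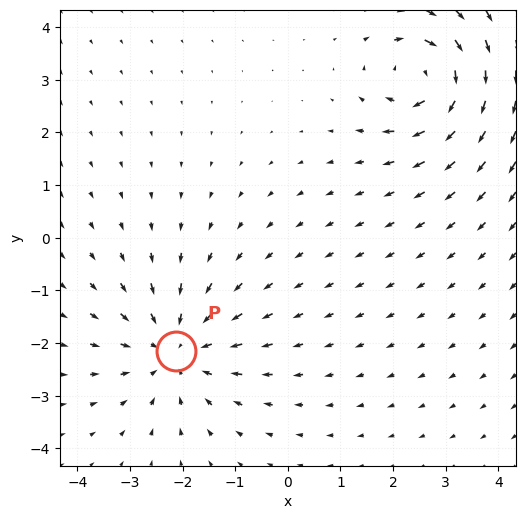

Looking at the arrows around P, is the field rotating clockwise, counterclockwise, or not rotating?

not rotating

Near P at (-2.1, -2.1) the arrows show no circulation. The curl there is ≈0.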